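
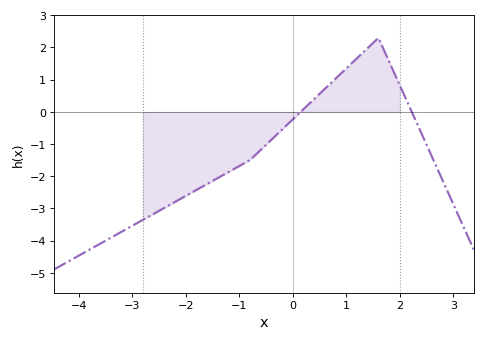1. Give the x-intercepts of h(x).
0.2, 2.2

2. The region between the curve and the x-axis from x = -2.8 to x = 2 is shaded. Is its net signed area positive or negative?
negative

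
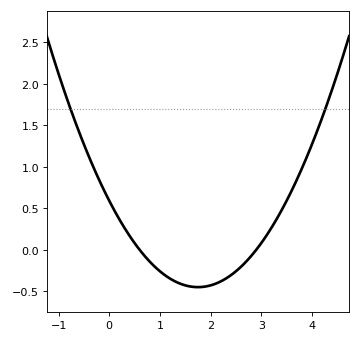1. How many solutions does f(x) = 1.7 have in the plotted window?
2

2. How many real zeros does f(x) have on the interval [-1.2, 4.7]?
2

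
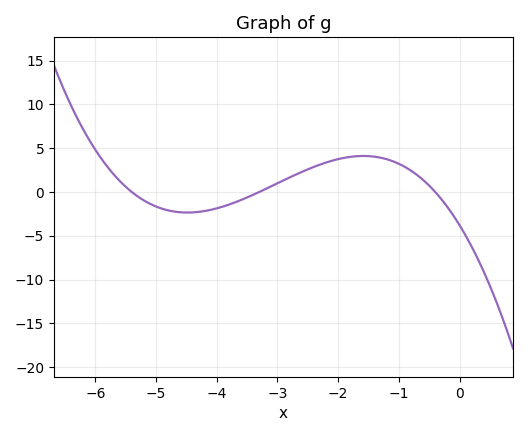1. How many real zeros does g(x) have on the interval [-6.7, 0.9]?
3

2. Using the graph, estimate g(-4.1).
-2.04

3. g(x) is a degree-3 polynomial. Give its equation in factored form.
y = -0.53(x + 5.4)(x + 3.3)(x + 0.4)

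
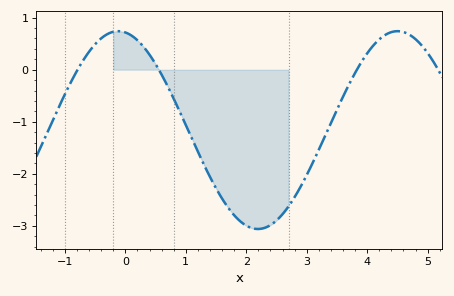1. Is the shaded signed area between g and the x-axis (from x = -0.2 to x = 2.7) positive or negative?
negative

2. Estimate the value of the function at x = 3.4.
-1.02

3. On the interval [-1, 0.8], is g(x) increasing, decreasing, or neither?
neither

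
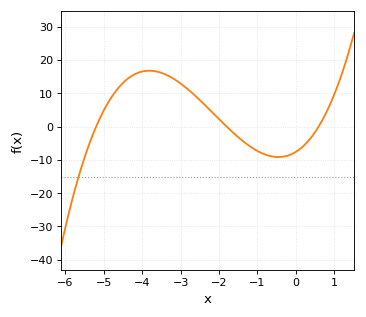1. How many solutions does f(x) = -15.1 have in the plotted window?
1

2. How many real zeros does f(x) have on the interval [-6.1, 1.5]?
3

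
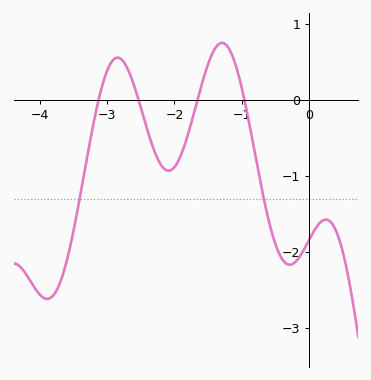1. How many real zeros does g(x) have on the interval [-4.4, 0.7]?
4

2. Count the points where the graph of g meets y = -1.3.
2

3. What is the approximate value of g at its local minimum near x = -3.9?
-2.6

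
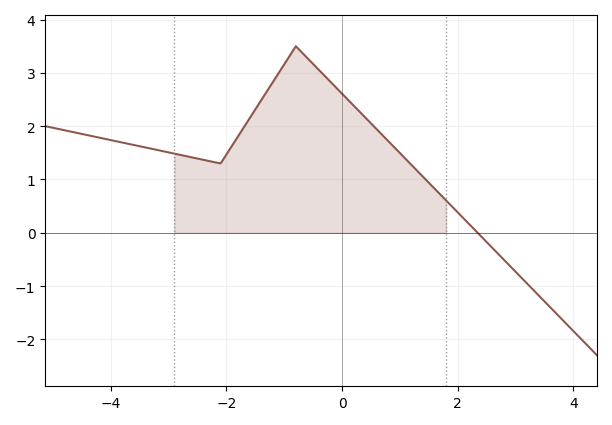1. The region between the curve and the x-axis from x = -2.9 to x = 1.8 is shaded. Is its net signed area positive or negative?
positive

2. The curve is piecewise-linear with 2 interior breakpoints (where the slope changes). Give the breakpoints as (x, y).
(-2.1, 1.3); (-0.8, 3.5)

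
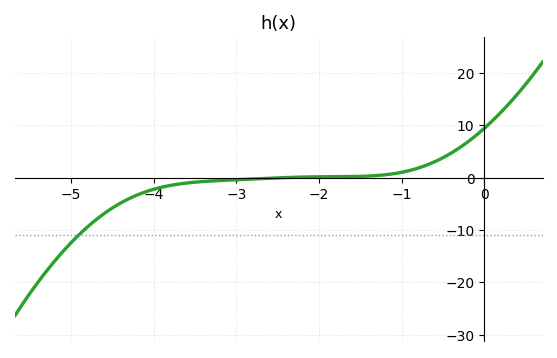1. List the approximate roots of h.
-2.5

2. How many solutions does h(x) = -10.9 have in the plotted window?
1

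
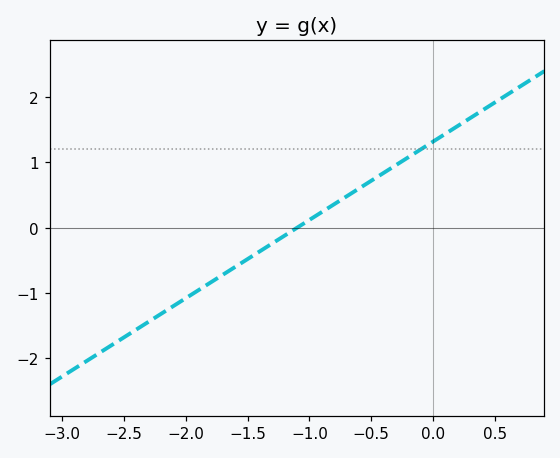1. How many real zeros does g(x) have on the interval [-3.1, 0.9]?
1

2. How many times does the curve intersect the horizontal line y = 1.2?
1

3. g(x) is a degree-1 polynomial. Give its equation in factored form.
y = 1.2(x + 1.1)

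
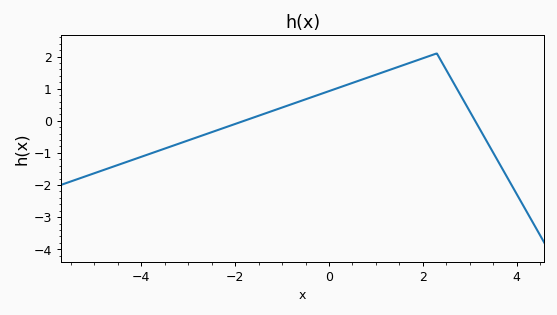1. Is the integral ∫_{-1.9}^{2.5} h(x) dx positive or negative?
positive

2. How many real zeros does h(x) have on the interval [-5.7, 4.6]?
2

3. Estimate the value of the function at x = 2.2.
2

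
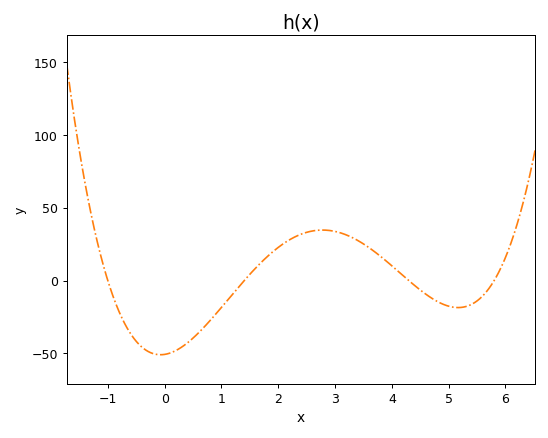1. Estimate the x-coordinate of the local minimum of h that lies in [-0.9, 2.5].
-0.074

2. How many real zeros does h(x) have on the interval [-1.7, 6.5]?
4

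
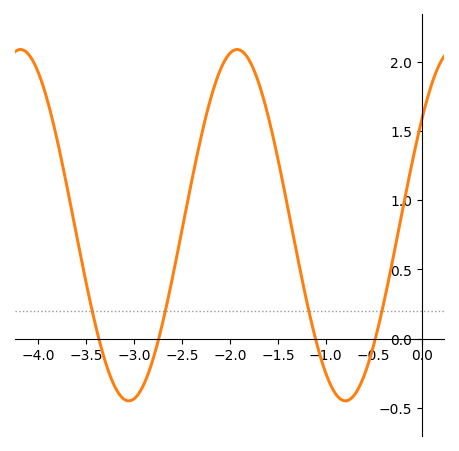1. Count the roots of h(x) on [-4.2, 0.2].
4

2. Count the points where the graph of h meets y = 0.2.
4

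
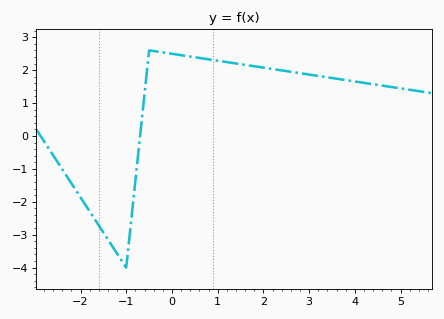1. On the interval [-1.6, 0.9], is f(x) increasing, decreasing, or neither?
neither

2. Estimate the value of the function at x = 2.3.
2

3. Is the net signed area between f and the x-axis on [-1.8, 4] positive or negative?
positive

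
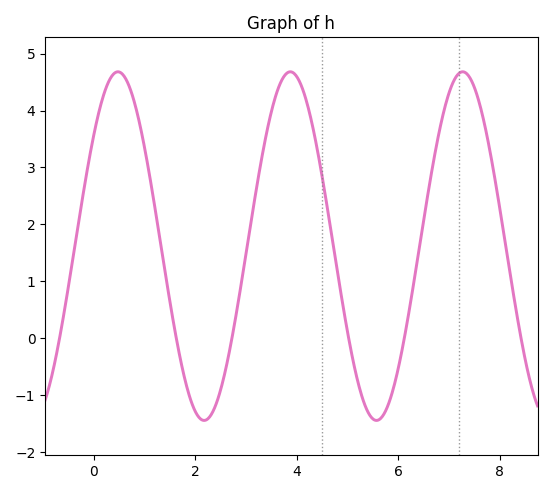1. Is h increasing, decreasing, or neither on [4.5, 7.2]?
neither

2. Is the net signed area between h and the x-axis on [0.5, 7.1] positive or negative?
positive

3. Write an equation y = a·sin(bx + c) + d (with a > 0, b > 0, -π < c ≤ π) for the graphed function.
y = 3.06sin(1.9x + 0.68) + 1.62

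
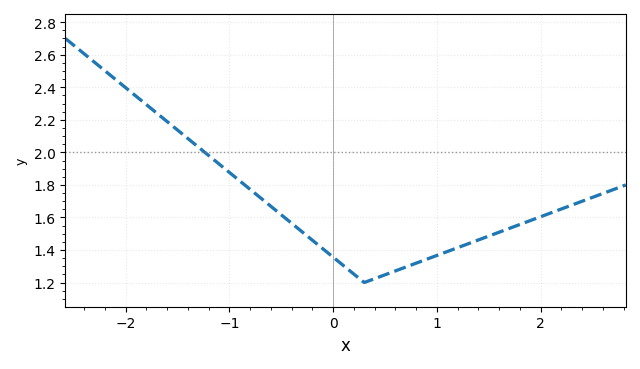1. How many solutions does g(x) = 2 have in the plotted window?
1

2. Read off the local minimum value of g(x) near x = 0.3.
1.2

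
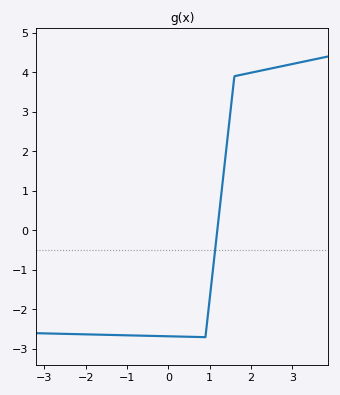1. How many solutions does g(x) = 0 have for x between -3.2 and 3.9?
1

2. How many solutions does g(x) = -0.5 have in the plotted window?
1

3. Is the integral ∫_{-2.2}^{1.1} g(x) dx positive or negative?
negative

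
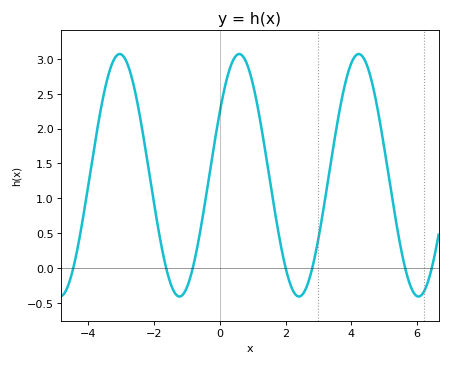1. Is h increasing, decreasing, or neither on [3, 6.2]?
neither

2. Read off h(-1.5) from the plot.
-0.217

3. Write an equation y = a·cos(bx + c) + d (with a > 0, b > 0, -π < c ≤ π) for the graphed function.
y = 1.74cos(1.73x - 1.02) + 1.33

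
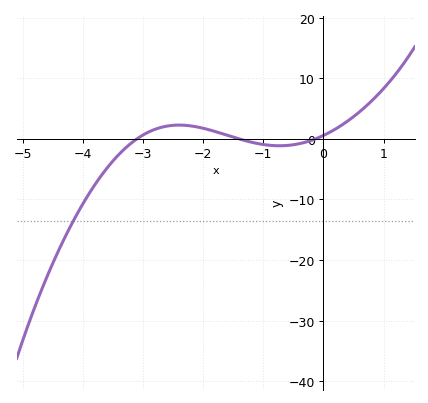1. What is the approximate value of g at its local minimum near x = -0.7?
-1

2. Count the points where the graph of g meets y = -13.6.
1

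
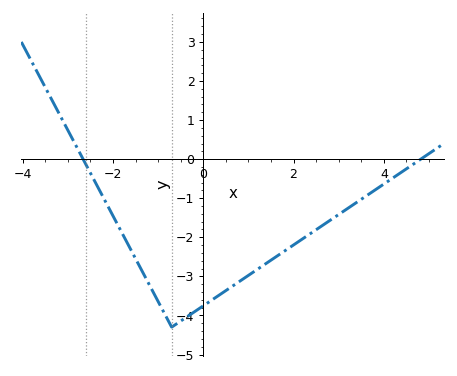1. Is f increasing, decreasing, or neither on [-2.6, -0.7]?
decreasing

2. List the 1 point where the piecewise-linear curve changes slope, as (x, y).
(-0.7, -4.3)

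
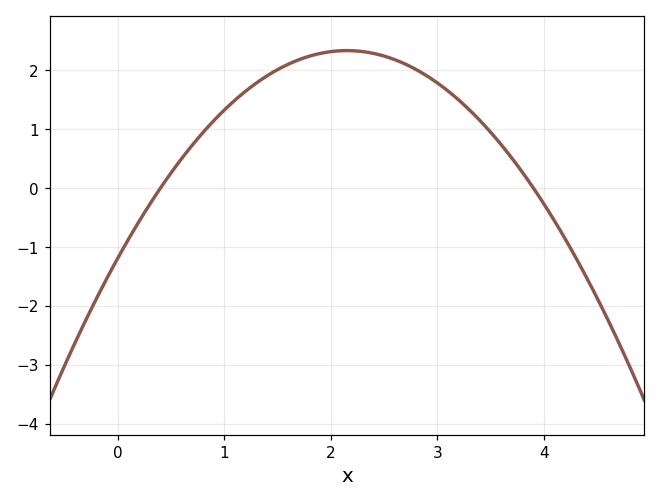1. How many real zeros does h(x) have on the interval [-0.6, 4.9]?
2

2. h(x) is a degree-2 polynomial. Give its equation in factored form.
y = -0.76(x - 0.4)(x - 3.9)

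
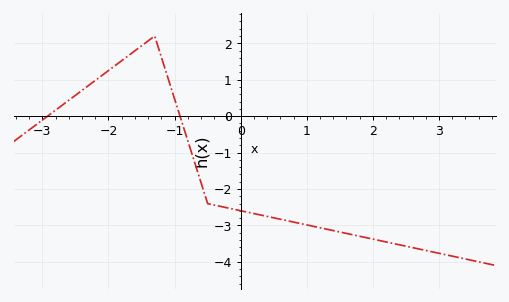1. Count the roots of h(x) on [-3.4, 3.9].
2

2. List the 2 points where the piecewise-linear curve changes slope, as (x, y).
(-1.3, 2.2); (-0.5, -2.4)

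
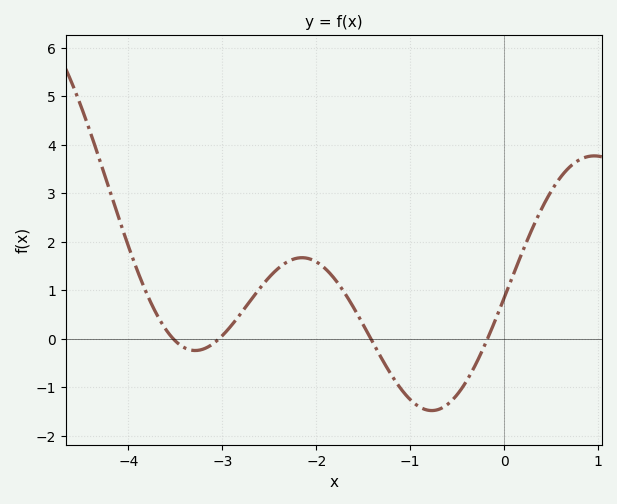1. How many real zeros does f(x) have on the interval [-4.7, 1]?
4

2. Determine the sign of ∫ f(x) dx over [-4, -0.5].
positive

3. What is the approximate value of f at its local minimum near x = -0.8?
-1.48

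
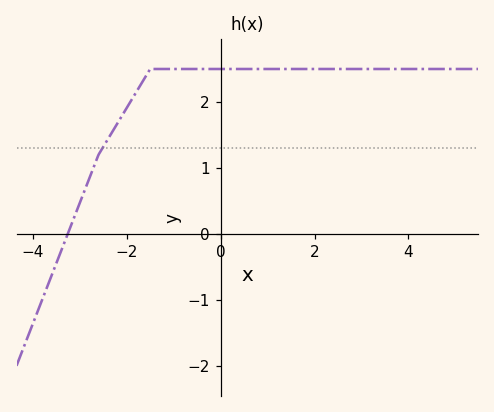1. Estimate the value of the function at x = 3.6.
2.5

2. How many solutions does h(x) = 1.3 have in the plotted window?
1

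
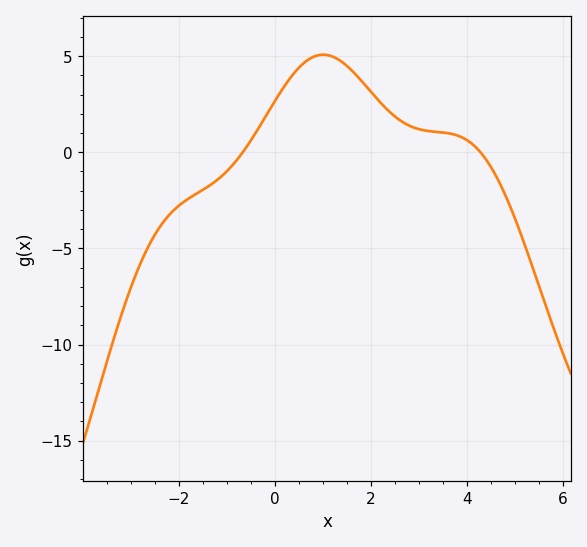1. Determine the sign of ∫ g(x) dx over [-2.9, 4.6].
positive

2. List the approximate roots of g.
-0.669, 4.28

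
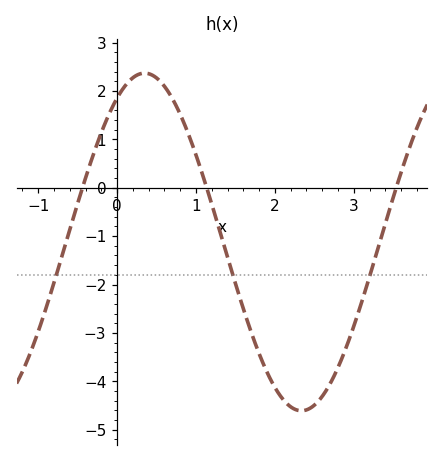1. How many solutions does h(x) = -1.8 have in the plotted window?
3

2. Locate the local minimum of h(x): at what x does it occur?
2.34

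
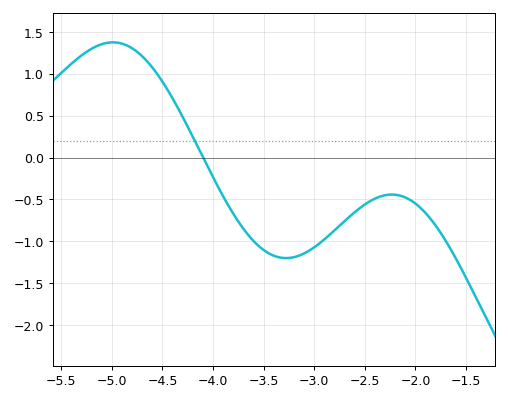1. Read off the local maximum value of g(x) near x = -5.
1.38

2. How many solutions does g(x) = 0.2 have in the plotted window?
1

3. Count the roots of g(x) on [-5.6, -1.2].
1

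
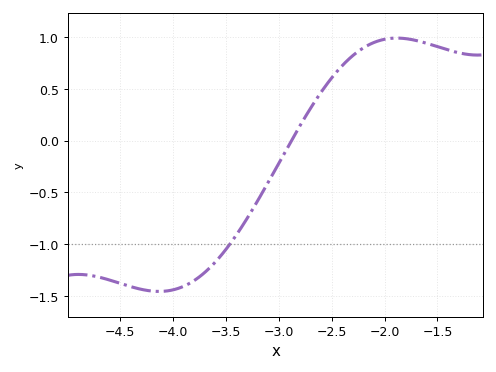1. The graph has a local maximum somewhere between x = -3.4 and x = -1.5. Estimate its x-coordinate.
-1.9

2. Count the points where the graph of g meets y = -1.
1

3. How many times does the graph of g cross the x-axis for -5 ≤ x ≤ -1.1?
1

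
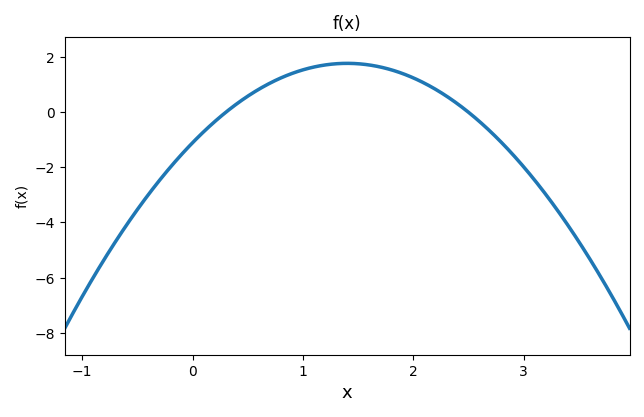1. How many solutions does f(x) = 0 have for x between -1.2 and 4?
2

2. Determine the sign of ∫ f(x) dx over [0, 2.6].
positive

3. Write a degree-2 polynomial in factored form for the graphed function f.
y = -1.47(x - 0.3)(x - 2.5)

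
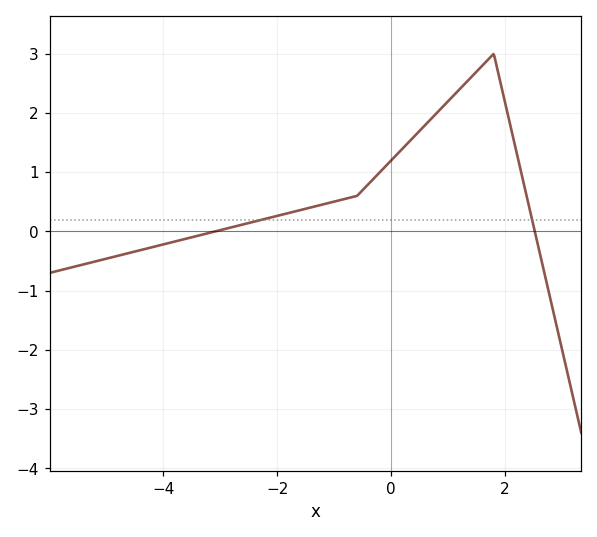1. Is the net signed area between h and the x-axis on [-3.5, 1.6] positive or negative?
positive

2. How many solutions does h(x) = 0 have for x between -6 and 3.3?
2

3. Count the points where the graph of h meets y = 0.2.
2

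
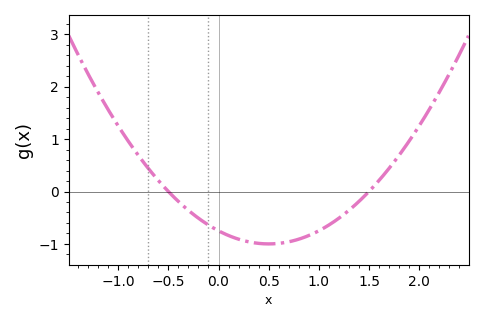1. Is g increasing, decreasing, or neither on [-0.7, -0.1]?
decreasing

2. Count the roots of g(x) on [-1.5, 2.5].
2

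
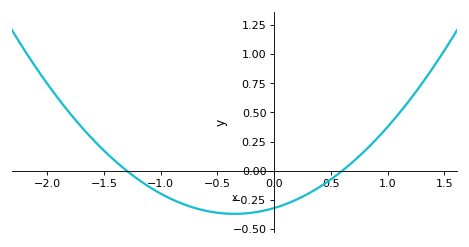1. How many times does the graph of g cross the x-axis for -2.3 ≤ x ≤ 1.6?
2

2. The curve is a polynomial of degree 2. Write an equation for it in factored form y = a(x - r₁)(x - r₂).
y = 0.41(x + 1.3)(x - 0.6)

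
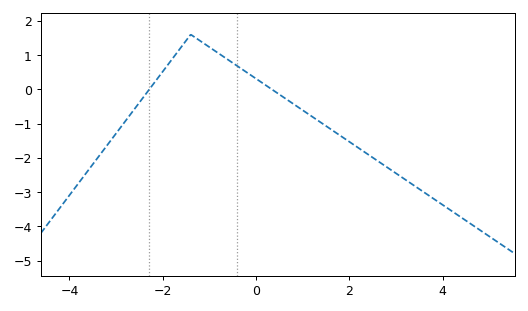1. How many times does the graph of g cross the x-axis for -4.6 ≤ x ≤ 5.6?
2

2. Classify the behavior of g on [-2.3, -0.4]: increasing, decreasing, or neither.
neither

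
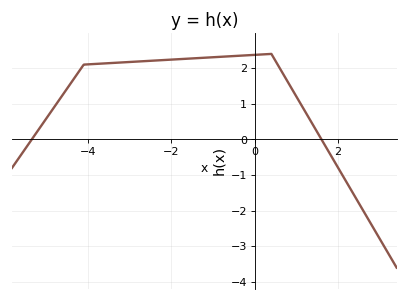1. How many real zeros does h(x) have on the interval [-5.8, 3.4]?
2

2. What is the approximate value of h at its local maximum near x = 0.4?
2.4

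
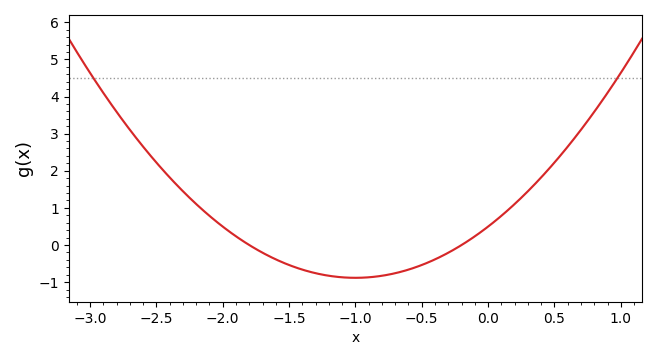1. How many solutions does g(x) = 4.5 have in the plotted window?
2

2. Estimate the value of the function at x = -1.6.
-0.386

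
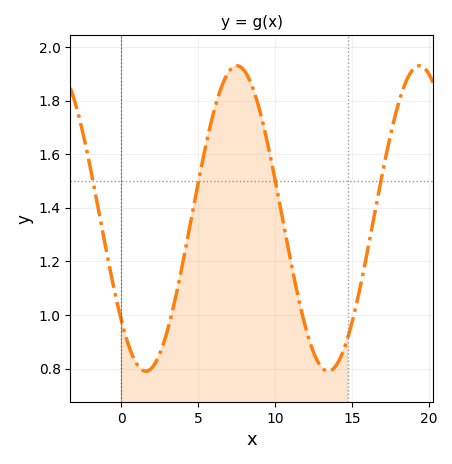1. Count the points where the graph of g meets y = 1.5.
4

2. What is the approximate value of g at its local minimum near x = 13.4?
0.79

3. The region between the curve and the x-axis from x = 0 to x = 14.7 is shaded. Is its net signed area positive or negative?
positive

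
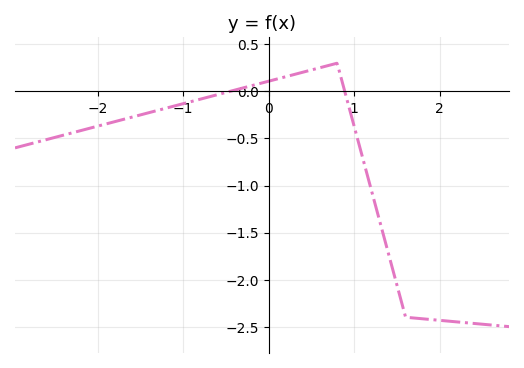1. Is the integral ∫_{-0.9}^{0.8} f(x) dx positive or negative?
positive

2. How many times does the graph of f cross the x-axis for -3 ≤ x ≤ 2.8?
2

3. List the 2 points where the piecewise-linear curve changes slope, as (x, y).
(0.8, 0.3); (1.6, -2.4)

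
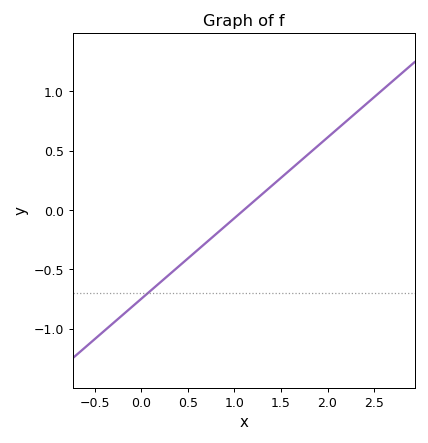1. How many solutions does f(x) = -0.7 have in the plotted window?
1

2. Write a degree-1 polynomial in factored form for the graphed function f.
y = 0.68(x - 1.1)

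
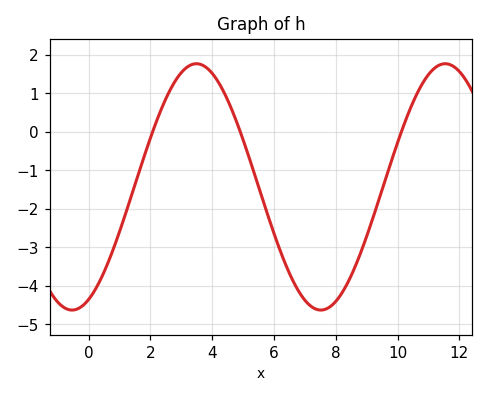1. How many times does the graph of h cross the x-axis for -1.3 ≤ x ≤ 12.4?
3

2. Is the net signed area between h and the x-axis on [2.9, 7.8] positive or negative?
negative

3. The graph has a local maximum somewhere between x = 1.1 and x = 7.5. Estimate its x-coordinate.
3.49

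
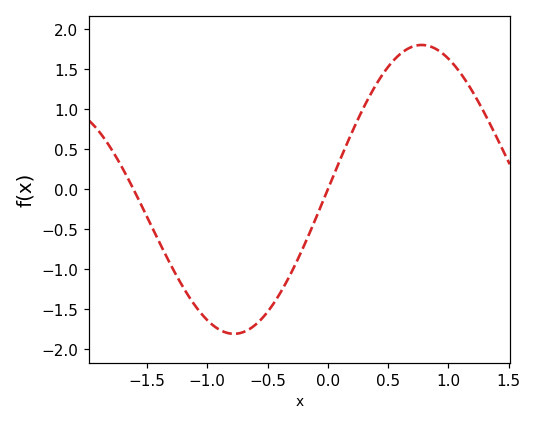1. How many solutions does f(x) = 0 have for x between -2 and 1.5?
2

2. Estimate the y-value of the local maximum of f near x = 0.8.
1.81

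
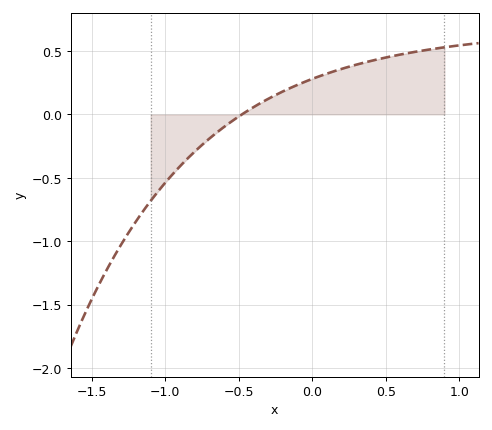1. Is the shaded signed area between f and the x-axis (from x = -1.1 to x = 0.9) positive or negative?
positive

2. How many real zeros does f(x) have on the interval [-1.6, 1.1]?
1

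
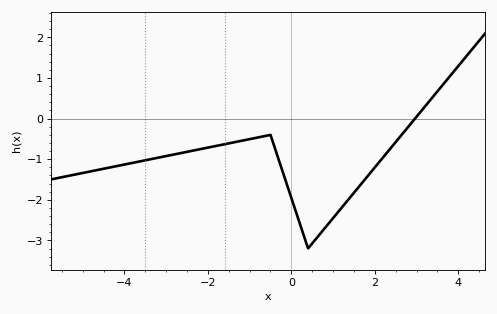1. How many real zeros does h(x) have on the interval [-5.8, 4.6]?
1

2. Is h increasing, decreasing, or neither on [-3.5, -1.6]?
increasing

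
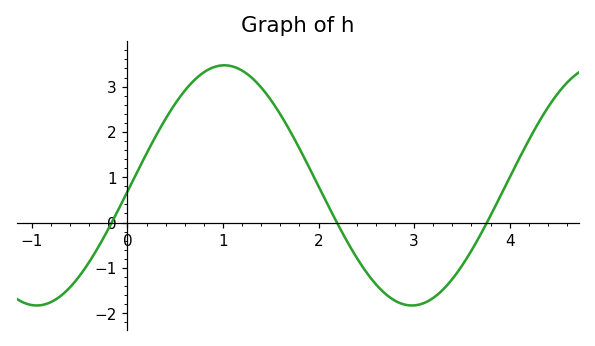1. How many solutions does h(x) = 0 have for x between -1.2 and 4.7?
3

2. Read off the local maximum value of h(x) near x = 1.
3.5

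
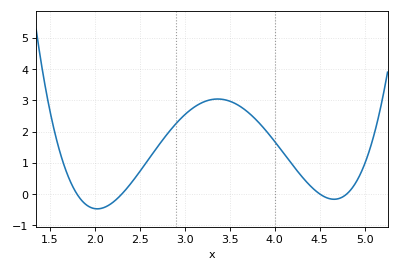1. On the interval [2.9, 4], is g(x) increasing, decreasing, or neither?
neither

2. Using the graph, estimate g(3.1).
2.8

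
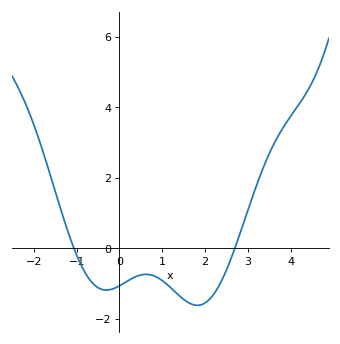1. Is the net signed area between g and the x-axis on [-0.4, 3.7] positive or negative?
negative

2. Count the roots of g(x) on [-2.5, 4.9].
2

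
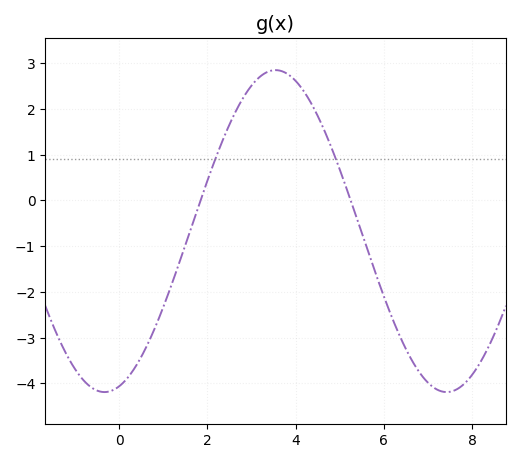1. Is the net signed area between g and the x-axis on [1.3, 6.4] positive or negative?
positive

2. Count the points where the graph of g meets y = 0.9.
2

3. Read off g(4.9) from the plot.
0.935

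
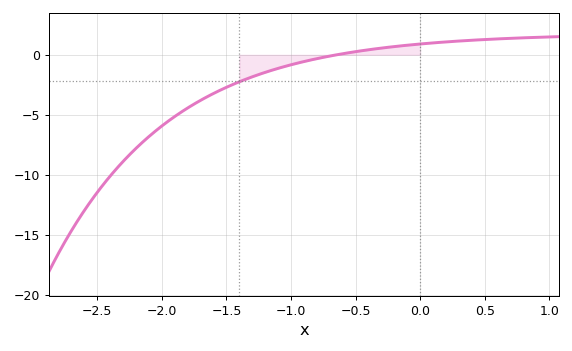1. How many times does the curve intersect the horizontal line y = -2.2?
1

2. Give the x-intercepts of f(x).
-0.6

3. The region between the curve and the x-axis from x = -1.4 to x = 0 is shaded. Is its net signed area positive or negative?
negative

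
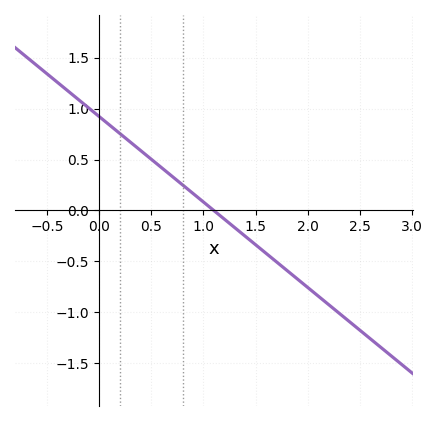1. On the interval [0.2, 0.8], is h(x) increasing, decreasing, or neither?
decreasing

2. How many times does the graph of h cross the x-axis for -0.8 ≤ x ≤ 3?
1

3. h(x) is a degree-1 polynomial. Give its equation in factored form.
y = -0.84(x - 1.1)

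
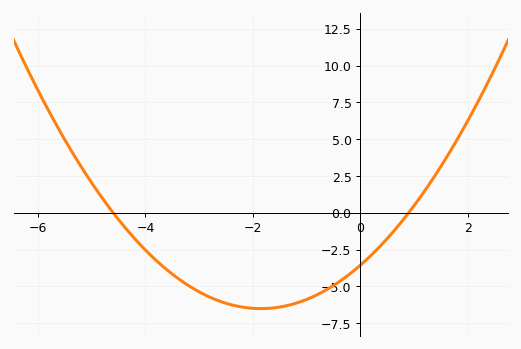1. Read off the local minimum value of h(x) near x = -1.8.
-6.5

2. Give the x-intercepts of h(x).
-4.6, 0.9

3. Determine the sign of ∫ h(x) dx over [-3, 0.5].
negative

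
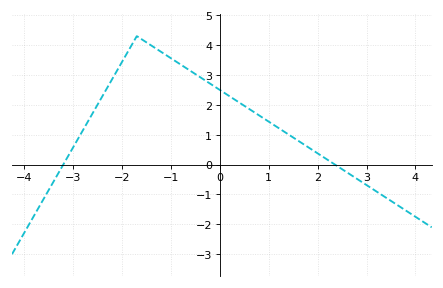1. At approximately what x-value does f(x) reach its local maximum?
-1.7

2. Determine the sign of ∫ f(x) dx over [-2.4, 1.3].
positive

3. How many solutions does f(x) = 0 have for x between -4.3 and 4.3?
2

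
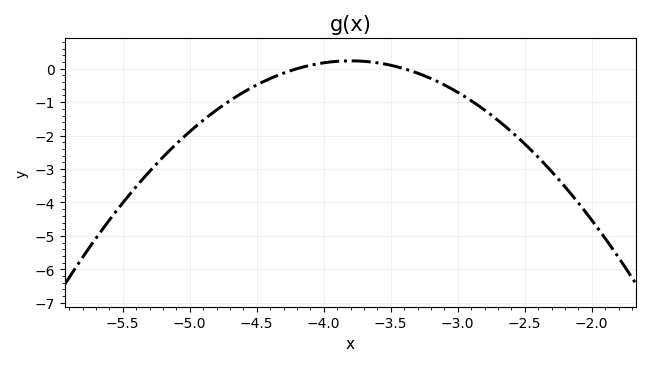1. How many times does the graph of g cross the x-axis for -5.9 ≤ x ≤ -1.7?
2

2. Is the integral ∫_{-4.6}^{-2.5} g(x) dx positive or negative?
negative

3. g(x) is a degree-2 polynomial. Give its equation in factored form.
y = -1.47(x + 4.2)(x + 3.4)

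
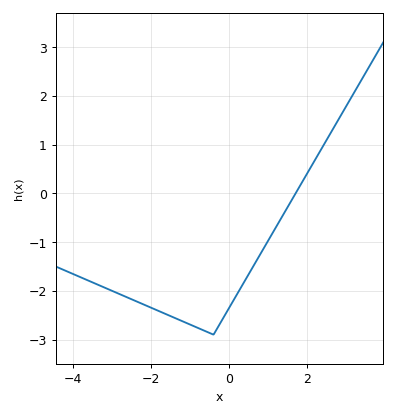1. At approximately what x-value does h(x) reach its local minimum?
-0.4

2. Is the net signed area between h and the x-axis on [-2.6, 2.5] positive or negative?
negative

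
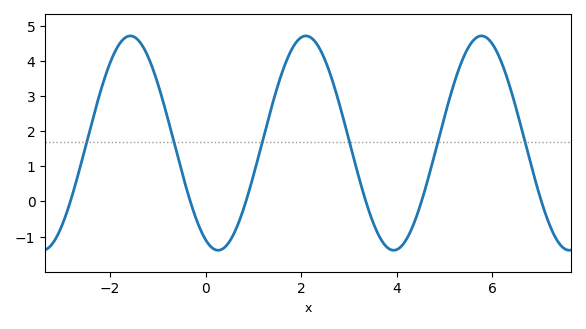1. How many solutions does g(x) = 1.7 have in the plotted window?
6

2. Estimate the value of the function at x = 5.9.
4.64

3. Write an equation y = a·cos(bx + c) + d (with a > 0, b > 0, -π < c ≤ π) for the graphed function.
y = 3.05cos(1.71x + 2.69) + 1.66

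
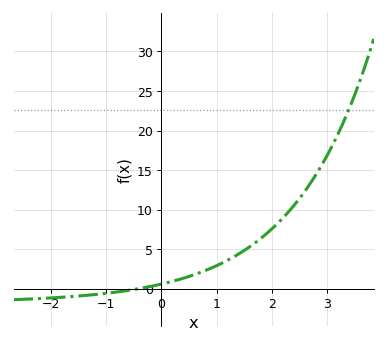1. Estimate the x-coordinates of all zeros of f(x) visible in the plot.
-0.421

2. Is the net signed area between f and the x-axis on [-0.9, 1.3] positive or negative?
positive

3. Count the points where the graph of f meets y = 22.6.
1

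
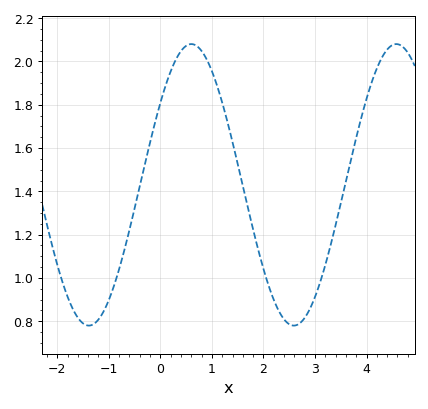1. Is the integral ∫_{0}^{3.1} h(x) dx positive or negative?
positive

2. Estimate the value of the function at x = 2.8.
0.82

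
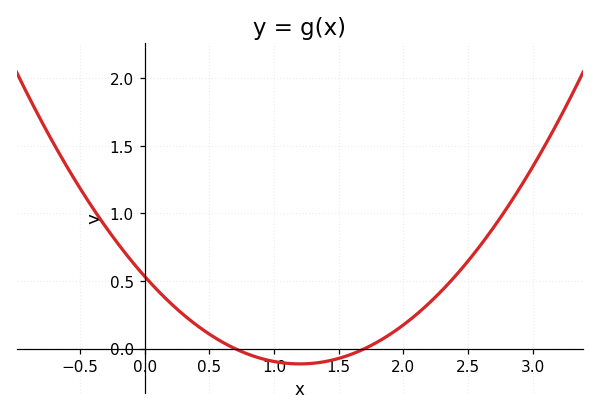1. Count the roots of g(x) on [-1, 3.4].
2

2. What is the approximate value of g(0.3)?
0.252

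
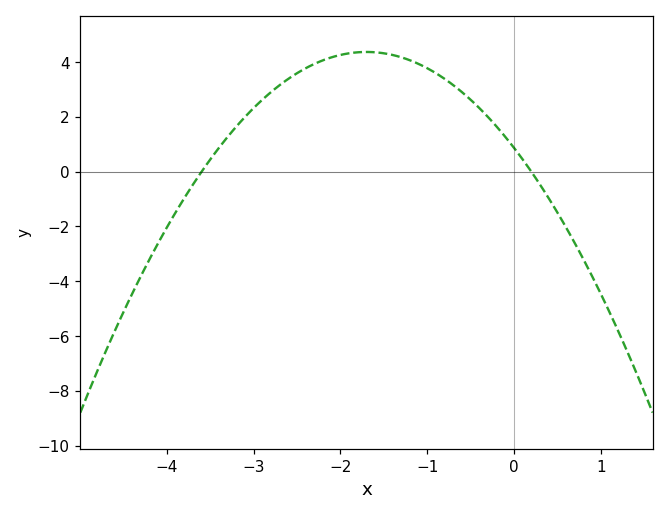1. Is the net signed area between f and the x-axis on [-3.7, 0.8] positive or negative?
positive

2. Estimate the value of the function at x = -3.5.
0.4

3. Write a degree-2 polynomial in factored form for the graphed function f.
y = -1.21(x + 3.6)(x - 0.2)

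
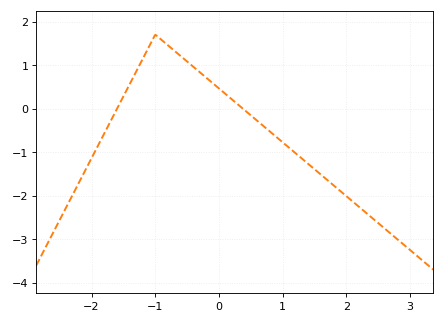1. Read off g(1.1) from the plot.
-0.898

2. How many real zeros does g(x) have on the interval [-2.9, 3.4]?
2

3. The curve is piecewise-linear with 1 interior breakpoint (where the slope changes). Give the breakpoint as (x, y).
(-1, 1.7)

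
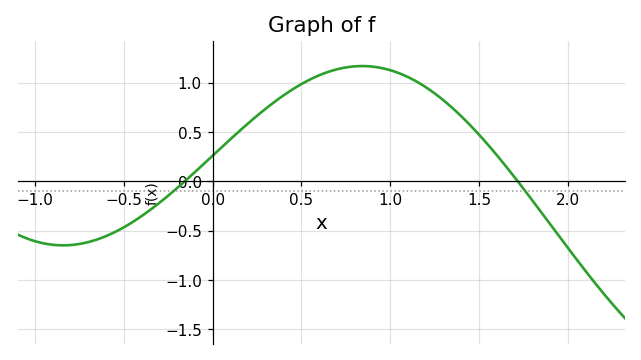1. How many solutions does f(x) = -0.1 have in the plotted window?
2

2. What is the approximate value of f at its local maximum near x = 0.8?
1.17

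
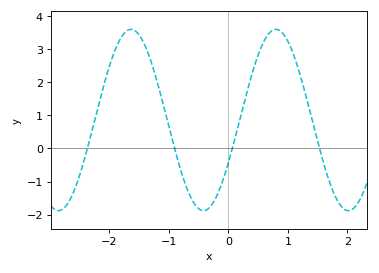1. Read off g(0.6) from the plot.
3.2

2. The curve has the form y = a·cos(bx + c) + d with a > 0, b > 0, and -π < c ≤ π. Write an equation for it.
y = 2.74cos(2.6x - 2.1) + 0.86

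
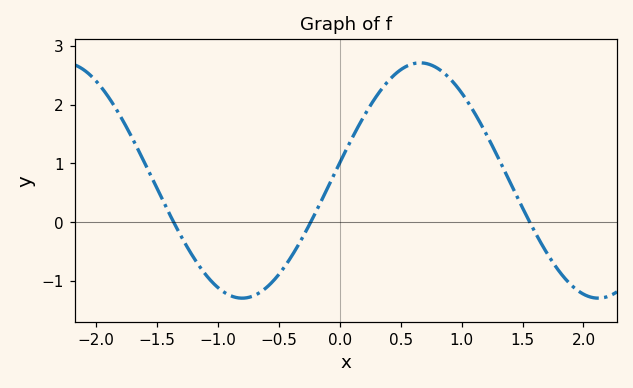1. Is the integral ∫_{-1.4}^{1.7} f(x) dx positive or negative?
positive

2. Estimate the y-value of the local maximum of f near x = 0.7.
2.7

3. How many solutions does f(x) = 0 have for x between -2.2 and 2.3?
3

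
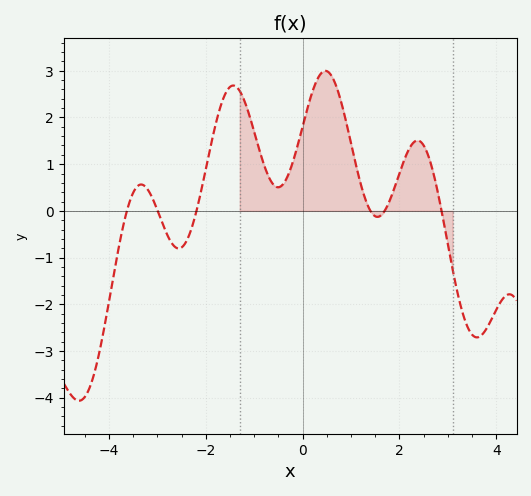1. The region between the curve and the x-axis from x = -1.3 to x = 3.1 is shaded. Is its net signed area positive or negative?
positive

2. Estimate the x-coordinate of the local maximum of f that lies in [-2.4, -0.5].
-1.4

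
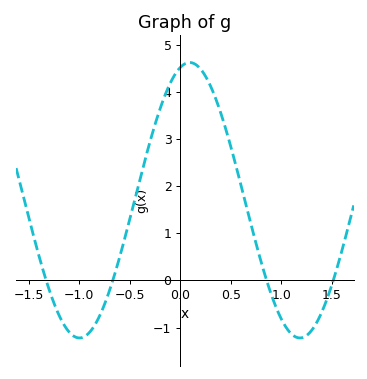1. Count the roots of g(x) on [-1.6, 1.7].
4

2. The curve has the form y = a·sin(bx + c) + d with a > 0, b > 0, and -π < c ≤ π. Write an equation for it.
y = 2.92sin(2.88x + 1.3) + 1.7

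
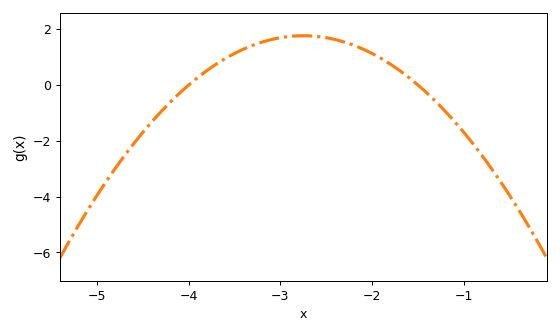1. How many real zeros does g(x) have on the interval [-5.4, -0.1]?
2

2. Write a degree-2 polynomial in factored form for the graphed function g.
y = -1.13(x + 4)(x + 1.5)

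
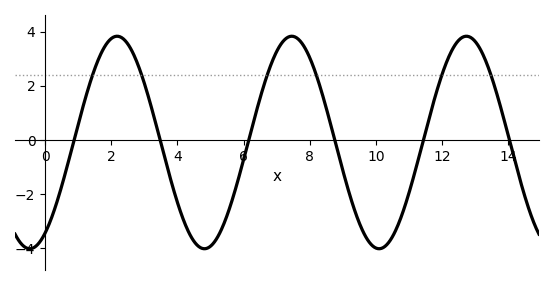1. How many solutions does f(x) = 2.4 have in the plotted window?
6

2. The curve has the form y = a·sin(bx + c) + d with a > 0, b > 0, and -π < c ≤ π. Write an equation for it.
y = 3.92sin(1.2x - 1) - 0.09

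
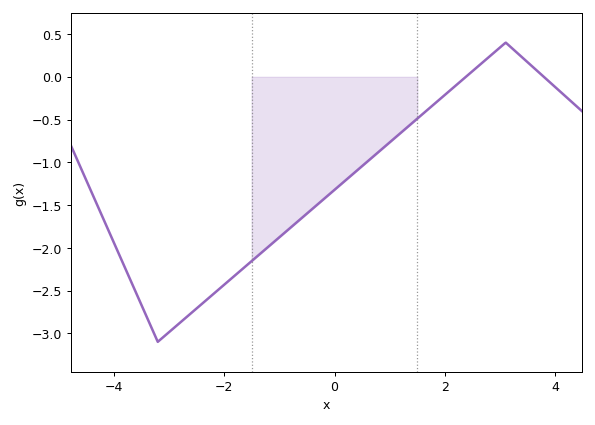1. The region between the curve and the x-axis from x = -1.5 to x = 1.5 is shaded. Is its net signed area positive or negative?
negative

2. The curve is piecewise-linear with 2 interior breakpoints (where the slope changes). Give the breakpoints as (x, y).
(-3.2, -3.1); (3.1, 0.4)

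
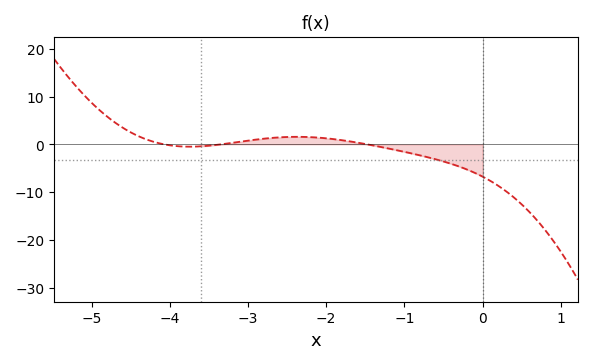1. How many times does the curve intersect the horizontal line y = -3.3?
1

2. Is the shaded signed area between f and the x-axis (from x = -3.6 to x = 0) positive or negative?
negative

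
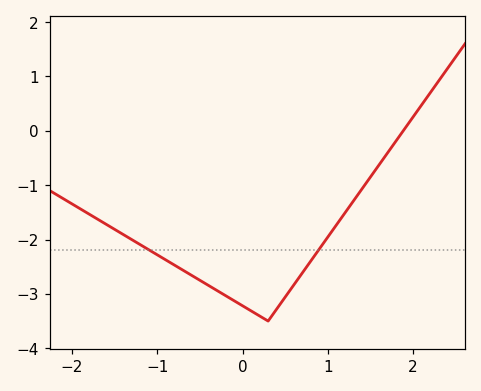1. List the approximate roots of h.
1.9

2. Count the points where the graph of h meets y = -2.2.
2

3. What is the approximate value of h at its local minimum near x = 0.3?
-3.5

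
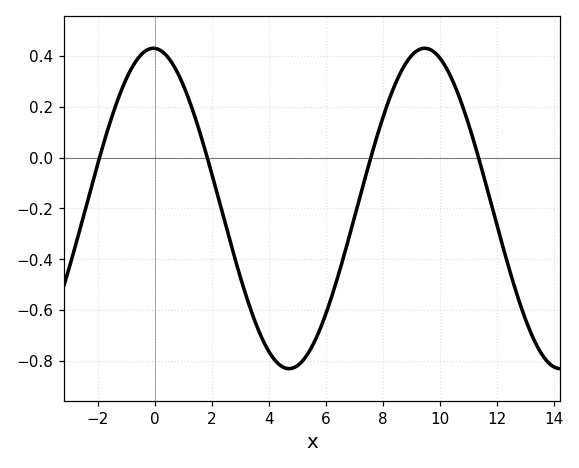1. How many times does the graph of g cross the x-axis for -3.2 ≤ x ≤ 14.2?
4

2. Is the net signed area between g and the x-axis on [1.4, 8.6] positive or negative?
negative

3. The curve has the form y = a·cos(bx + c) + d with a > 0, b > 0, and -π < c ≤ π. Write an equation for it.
y = 0.63cos(0.66x + 0.03) - 0.2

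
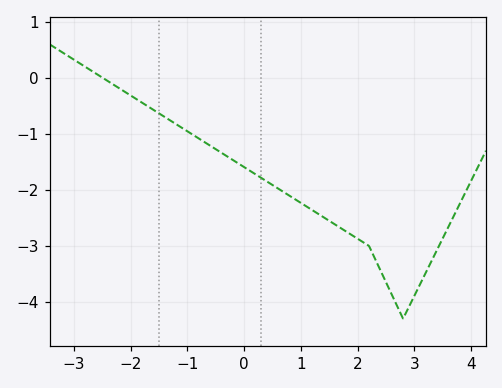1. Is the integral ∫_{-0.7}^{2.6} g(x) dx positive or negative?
negative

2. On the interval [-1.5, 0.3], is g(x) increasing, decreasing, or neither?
decreasing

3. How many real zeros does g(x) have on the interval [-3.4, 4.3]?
1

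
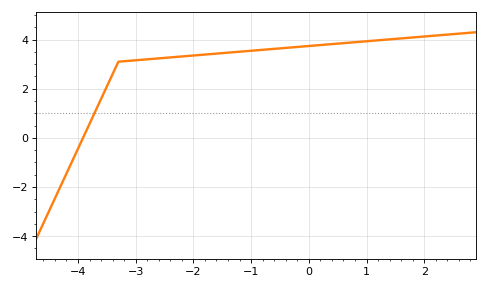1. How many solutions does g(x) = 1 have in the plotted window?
1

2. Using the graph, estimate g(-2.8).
3.2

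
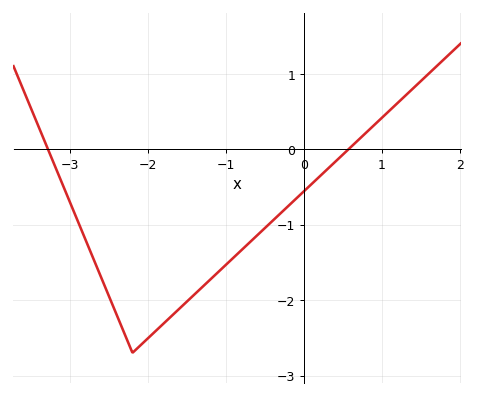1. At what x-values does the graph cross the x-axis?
-3.3, 0.6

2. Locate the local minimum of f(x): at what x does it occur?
-2.2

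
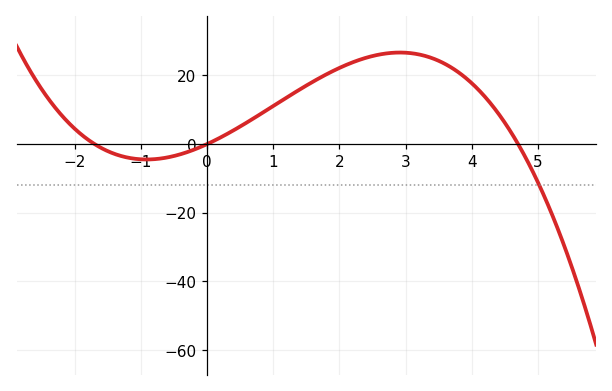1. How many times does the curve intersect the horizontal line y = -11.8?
1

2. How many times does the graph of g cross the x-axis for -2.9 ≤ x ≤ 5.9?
3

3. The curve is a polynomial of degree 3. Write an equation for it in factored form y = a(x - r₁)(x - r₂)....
y = -1.11(x + 1.7)(x - 0)(x - 4.7)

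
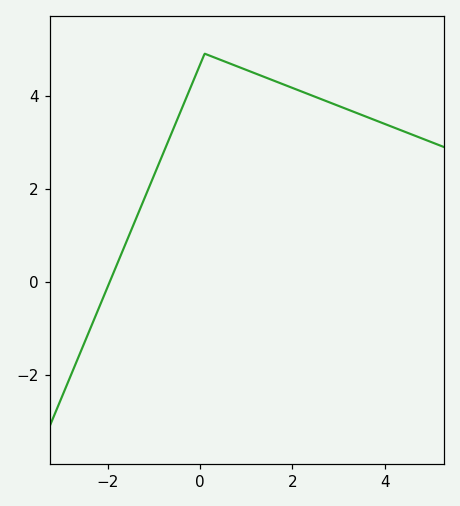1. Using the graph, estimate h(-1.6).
0.853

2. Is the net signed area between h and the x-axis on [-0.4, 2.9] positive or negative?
positive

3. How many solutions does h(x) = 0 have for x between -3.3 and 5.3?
1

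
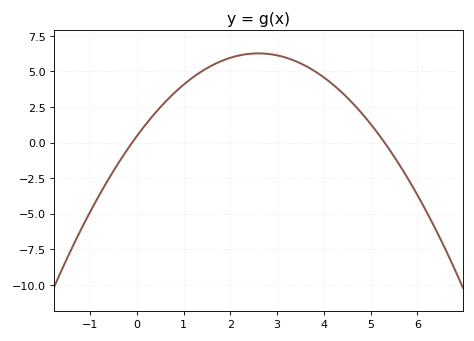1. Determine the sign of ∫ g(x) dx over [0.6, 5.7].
positive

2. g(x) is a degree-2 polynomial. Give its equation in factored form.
y = -0.86(x + 0.1)(x - 5.3)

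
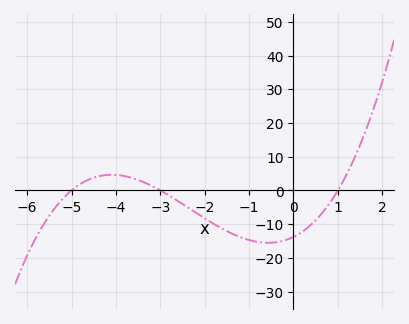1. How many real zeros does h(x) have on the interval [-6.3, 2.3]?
3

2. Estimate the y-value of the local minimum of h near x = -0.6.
-15.5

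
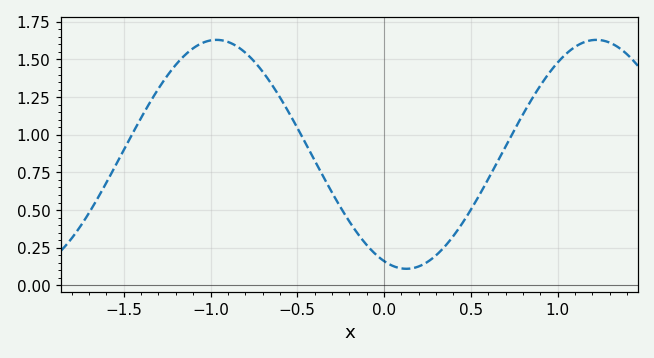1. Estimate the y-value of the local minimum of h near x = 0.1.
0.11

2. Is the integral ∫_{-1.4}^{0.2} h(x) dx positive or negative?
positive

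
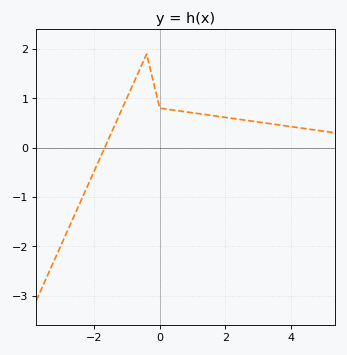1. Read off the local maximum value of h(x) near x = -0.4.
1.9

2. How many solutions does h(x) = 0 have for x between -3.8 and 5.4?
1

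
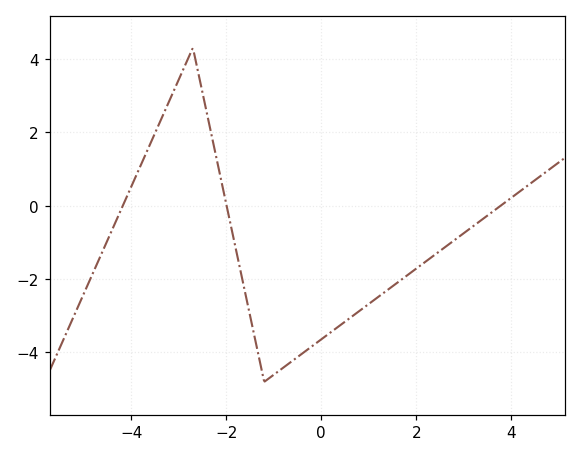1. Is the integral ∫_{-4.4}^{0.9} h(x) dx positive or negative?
negative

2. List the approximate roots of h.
-4.2, -2, 3.8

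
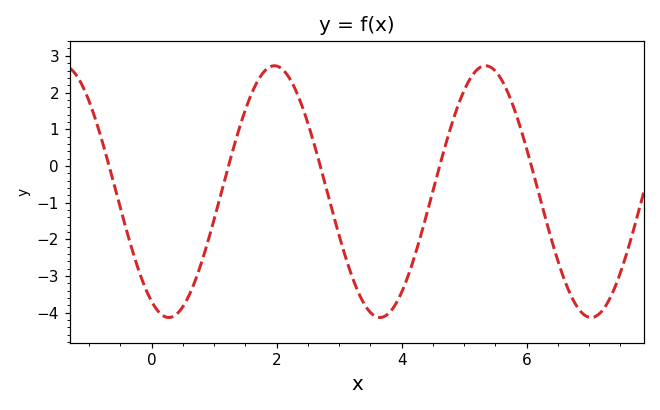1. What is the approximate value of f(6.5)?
-2.6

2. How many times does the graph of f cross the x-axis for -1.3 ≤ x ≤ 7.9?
5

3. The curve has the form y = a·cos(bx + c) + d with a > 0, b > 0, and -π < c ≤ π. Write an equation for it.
y = 3.43cos(1.9x + 2.6) - 0.7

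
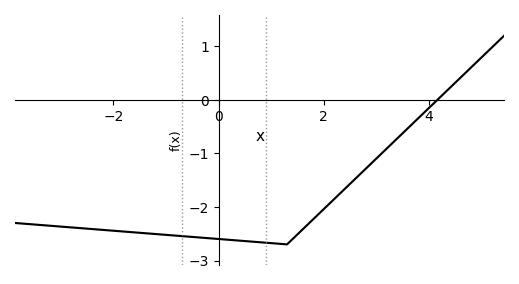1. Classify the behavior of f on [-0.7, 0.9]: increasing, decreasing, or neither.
decreasing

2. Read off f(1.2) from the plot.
-2.7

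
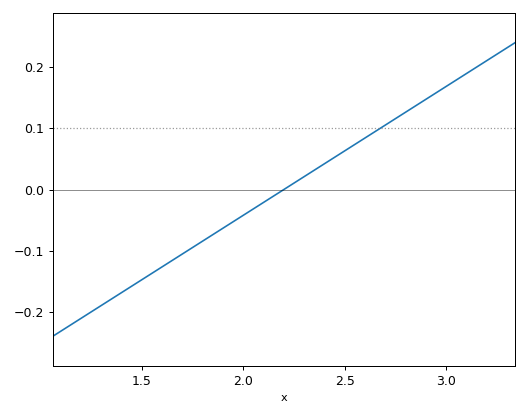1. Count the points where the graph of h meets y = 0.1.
1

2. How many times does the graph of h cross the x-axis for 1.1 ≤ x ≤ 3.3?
1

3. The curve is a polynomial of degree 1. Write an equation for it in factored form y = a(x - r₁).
y = 0.21(x - 2.2)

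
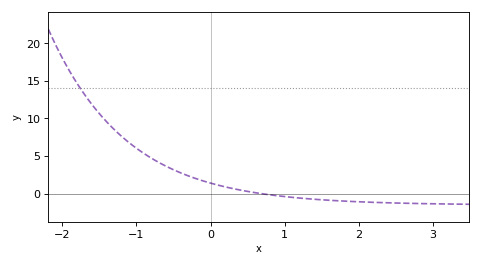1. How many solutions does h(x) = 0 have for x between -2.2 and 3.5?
1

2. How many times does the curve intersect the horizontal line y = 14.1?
1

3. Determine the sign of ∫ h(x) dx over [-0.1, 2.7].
negative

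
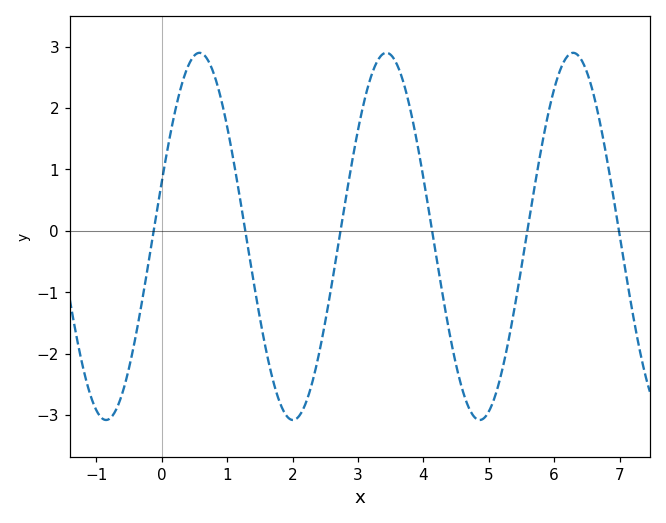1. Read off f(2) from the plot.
-3.08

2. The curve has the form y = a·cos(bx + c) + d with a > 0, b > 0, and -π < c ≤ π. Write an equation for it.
y = 2.99cos(2.2x - 1.27) - 0.09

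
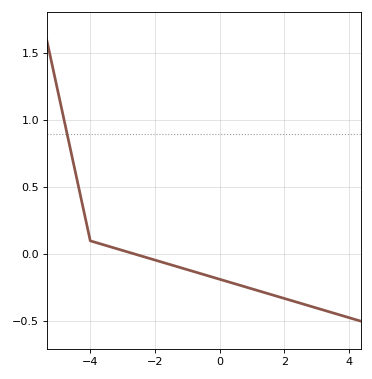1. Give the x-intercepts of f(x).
-2.61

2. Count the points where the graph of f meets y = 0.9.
1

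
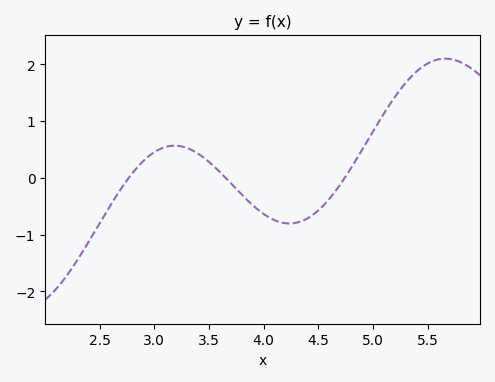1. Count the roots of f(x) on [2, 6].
3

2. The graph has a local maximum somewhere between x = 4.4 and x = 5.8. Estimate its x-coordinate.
5.66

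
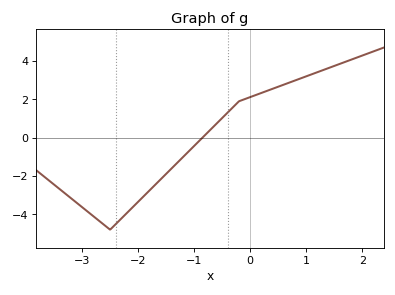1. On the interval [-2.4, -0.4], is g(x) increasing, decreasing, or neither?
increasing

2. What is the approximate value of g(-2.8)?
-4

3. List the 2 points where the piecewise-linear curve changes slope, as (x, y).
(-2.5, -4.8); (-0.2, 1.9)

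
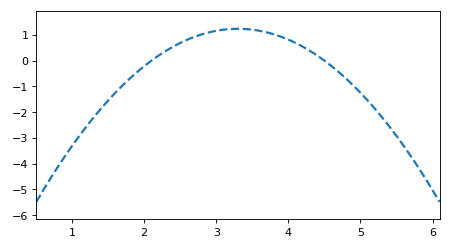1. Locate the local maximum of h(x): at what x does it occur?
3.3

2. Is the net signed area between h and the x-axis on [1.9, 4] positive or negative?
positive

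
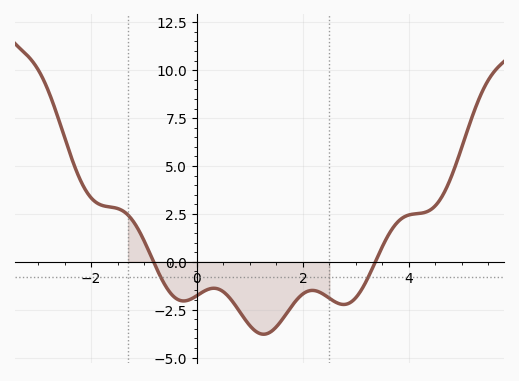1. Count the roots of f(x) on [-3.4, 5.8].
2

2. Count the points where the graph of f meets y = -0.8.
2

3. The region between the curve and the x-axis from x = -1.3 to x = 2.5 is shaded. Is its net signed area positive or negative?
negative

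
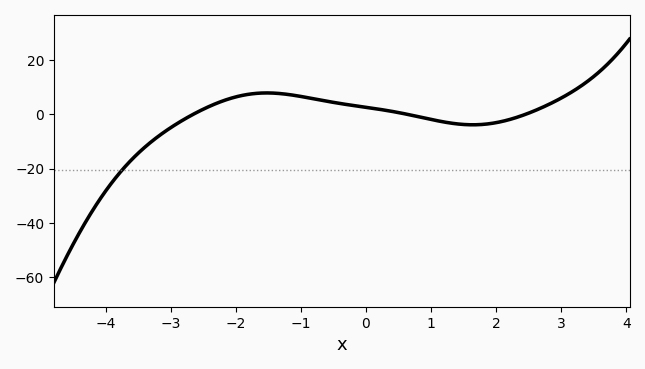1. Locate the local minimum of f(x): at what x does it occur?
1.65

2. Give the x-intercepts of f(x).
-2.65, 0.633, 2.45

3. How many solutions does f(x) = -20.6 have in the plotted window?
1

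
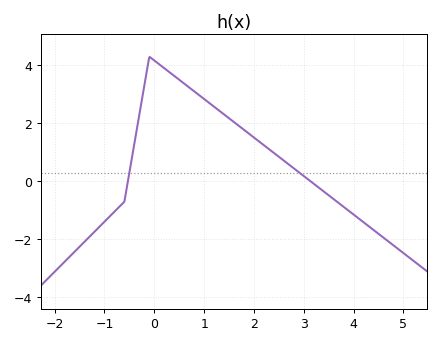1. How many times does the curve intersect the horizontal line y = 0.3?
2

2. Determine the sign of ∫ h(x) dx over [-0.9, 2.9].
positive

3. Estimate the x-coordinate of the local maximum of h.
-0.098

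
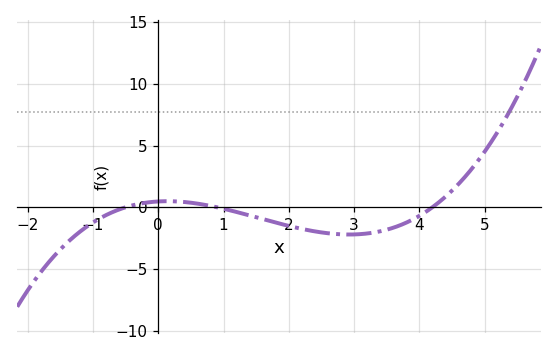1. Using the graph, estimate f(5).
4.51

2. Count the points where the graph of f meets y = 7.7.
1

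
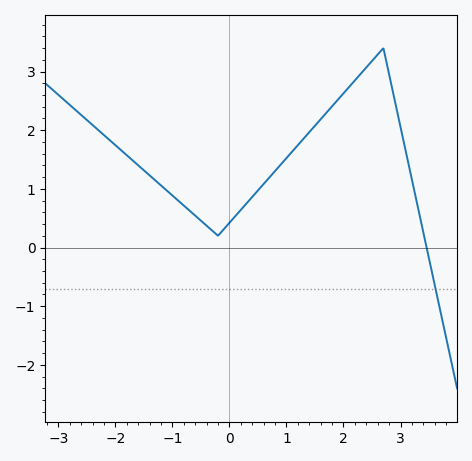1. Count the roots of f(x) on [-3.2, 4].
1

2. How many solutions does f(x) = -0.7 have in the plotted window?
1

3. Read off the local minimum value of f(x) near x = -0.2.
0.2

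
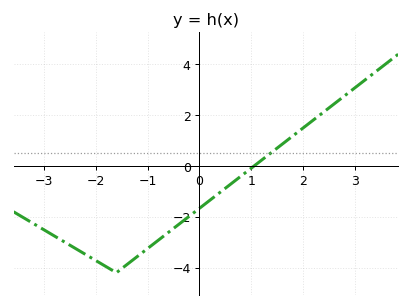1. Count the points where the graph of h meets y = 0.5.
1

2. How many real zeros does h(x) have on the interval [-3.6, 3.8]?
1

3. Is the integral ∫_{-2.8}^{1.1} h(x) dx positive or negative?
negative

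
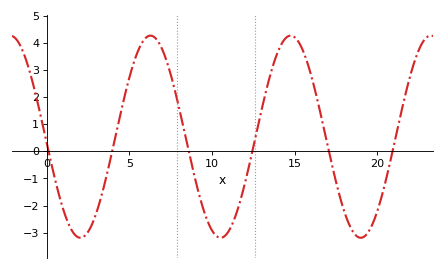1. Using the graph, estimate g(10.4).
-3.18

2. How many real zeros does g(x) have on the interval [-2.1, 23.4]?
6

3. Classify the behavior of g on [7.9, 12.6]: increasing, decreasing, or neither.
neither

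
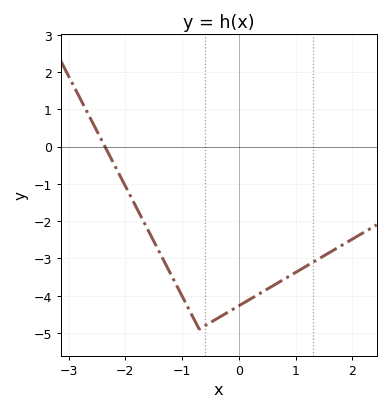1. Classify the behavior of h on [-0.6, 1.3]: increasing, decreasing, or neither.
increasing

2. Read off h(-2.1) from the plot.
-0.767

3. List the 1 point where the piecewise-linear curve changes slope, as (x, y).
(-0.7, -4.9)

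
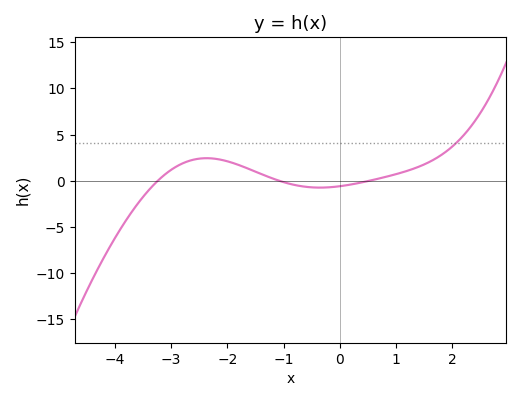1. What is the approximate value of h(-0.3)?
-0.743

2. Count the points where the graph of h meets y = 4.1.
1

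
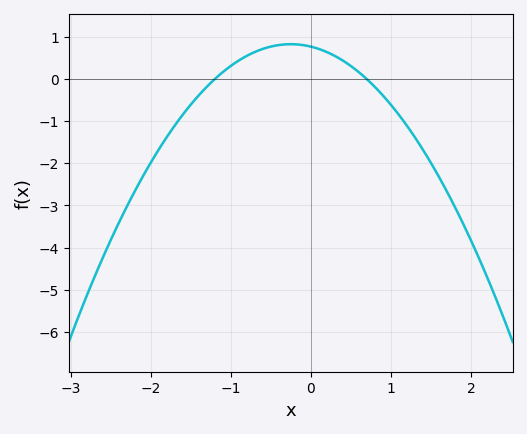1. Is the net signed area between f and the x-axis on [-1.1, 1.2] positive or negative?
positive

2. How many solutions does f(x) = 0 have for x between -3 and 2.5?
2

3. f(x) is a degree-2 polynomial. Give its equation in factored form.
y = -0.92(x + 1.2)(x - 0.7)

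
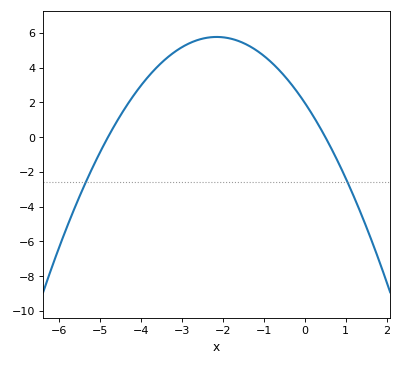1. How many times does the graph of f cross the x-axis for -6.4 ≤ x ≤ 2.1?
2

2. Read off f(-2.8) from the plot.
5.4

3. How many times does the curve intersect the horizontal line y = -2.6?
2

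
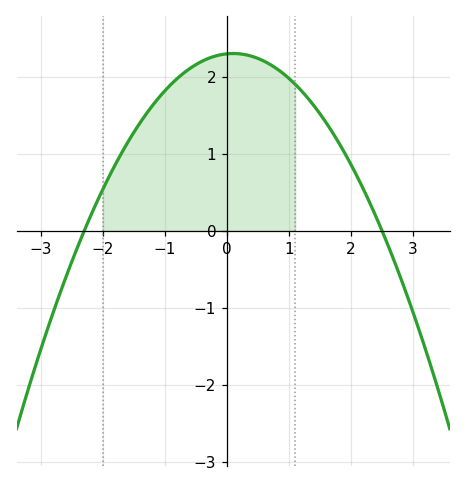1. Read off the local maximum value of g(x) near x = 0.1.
2.3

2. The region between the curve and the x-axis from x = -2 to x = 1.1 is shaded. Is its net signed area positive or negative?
positive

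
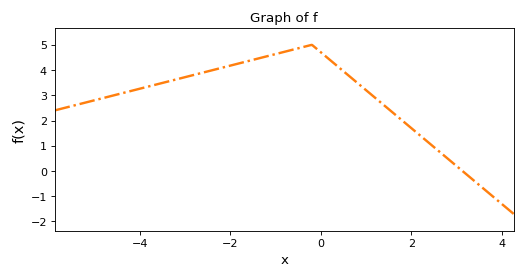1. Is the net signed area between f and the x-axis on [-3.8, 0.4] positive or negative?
positive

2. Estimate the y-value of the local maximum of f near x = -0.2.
5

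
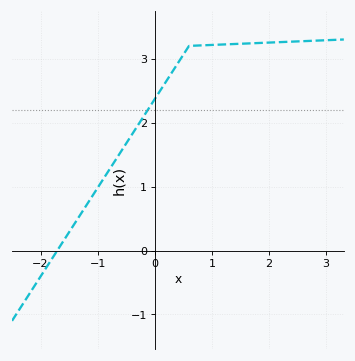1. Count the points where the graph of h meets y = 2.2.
1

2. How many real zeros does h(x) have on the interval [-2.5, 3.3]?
1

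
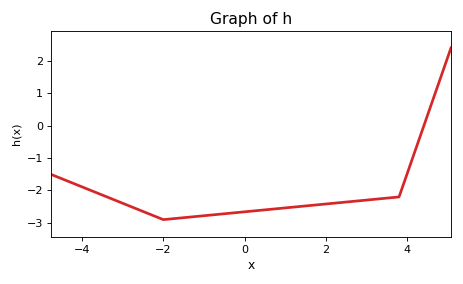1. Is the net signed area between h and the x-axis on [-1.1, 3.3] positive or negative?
negative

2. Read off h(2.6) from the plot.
-2.34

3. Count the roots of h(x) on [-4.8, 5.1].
1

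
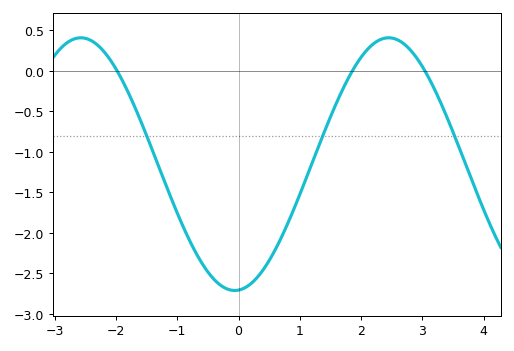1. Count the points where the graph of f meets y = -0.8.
3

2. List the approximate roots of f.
-1.98, 1.86, 3.04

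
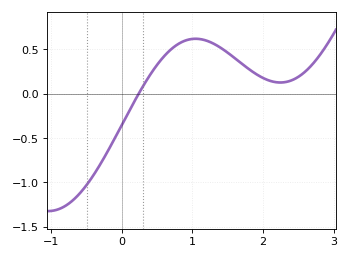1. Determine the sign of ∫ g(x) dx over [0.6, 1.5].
positive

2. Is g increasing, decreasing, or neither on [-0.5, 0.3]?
increasing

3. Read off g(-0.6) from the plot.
-1.13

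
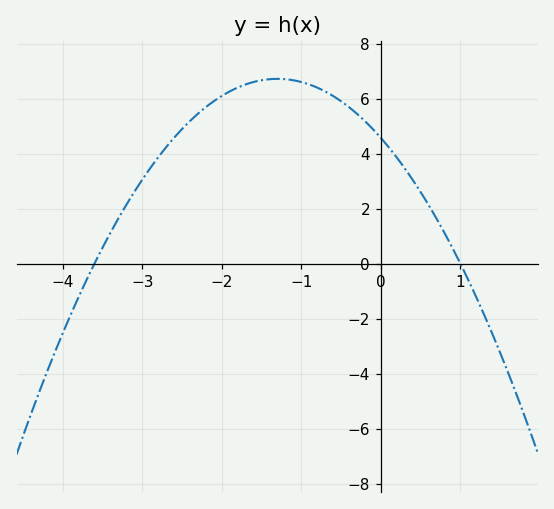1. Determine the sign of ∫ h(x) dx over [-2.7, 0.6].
positive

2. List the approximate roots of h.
-3.6, 1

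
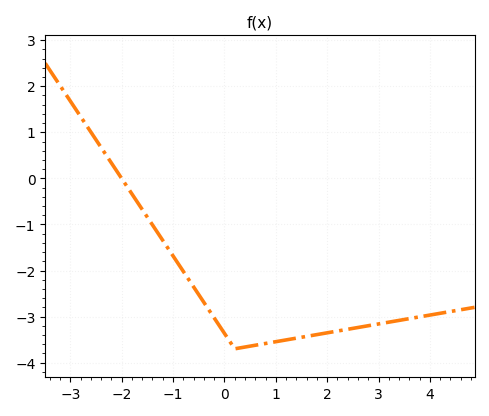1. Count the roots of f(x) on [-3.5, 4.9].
1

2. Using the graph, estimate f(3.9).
-3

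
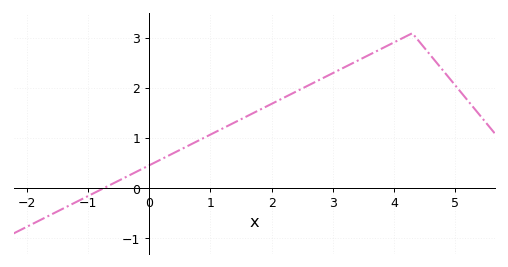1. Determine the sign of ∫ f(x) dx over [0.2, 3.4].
positive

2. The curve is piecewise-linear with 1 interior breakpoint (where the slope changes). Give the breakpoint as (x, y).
(4.3, 3.1)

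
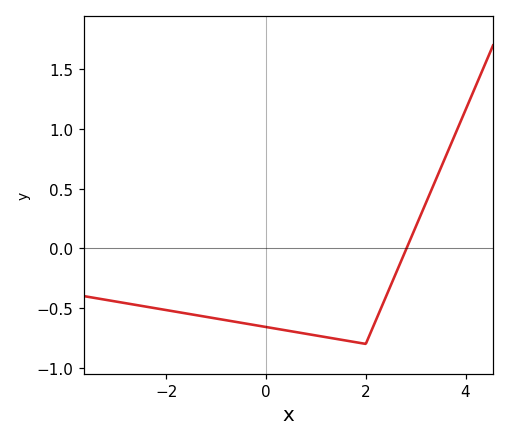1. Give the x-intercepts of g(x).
2.82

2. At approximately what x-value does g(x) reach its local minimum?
2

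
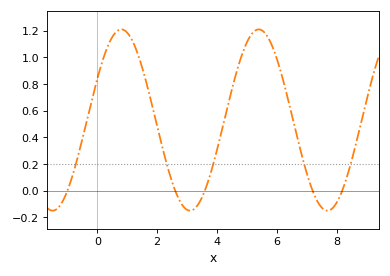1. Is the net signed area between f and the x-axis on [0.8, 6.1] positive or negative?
positive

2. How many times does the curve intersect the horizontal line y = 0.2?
5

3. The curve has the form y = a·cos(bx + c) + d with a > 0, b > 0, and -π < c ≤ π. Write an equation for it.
y = 0.68cos(1.37x - 1.1) + 0.53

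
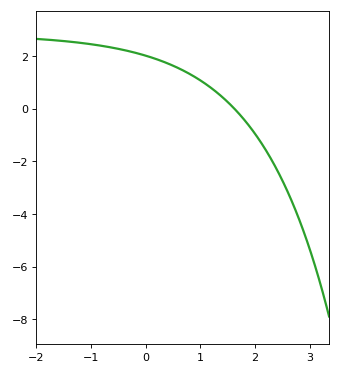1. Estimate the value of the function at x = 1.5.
0.249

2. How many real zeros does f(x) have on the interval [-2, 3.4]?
1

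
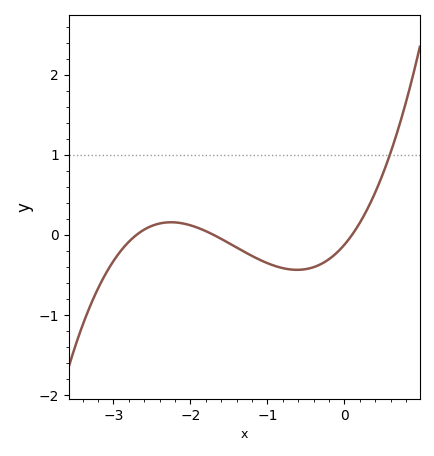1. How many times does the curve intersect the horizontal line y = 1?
1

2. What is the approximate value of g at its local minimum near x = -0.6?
-0.437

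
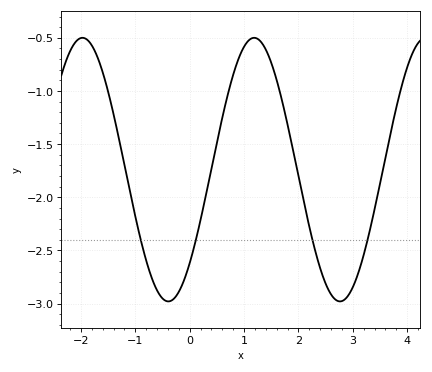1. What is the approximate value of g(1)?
-0.585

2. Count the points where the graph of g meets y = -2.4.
4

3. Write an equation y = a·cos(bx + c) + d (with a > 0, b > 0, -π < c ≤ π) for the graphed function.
y = 1.24cos(1.99x - 2.36) - 1.74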